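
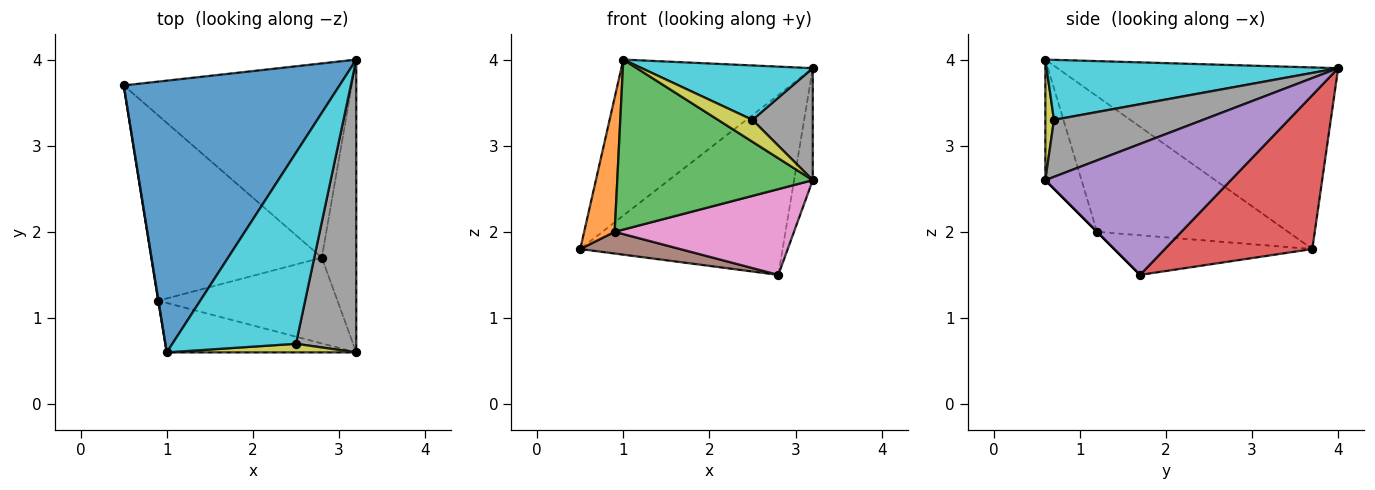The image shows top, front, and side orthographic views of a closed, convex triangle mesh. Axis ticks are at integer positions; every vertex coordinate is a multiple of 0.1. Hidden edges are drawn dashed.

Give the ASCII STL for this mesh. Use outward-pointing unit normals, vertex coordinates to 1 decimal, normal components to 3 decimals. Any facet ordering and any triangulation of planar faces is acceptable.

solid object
 facet normal -0.590 0.402 0.701
  outer loop
   vertex 1.0 0.6 4.0
   vertex 3.2 4.0 3.9
   vertex 0.5 3.7 1.8
  endloop
 endfacet
 facet normal -0.987 -0.158 0.002
  outer loop
   vertex 0.9 1.2 2.0
   vertex 1.0 0.6 4.0
   vertex 0.5 3.7 1.8
  endloop
 endfacet
 facet normal -0.175 -0.945 -0.275
  outer loop
   vertex 0.9 1.2 2.0
   vertex 3.2 0.6 2.6
   vertex 1.0 0.6 4.0
  endloop
 endfacet
 facet normal 0.444 0.609 -0.658
  outer loop
   vertex 2.8 1.7 1.5
   vertex 0.5 3.7 1.8
   vertex 3.2 4.0 3.9
  endloop
 endfacet
 facet normal 0.963 0.097 -0.253
  outer loop
   vertex 2.8 1.7 1.5
   vertex 3.2 4.0 3.9
   vertex 3.2 0.6 2.6
  endloop
 endfacet
 facet normal -0.225 -0.113 -0.968
  outer loop
   vertex 2.8 1.7 1.5
   vertex 0.9 1.2 2.0
   vertex 0.5 3.7 1.8
  endloop
 endfacet
 facet normal 0.000 -0.707 -0.707
  outer loop
   vertex 2.8 1.7 1.5
   vertex 3.2 0.6 2.6
   vertex 0.9 1.2 2.0
  endloop
 endfacet
 facet normal 0.662 -0.268 0.700
  outer loop
   vertex 2.5 0.7 3.3
   vertex 3.2 0.6 2.6
   vertex 3.2 4.0 3.9
  endloop
 endfacet
 facet normal 0.227 -0.907 0.356
  outer loop
   vertex 2.5 0.7 3.3
   vertex 1.0 0.6 4.0
   vertex 3.2 0.6 2.6
  endloop
 endfacet
 facet normal 0.423 -0.248 0.871
  outer loop
   vertex 2.5 0.7 3.3
   vertex 3.2 4.0 3.9
   vertex 1.0 0.6 4.0
  endloop
 endfacet
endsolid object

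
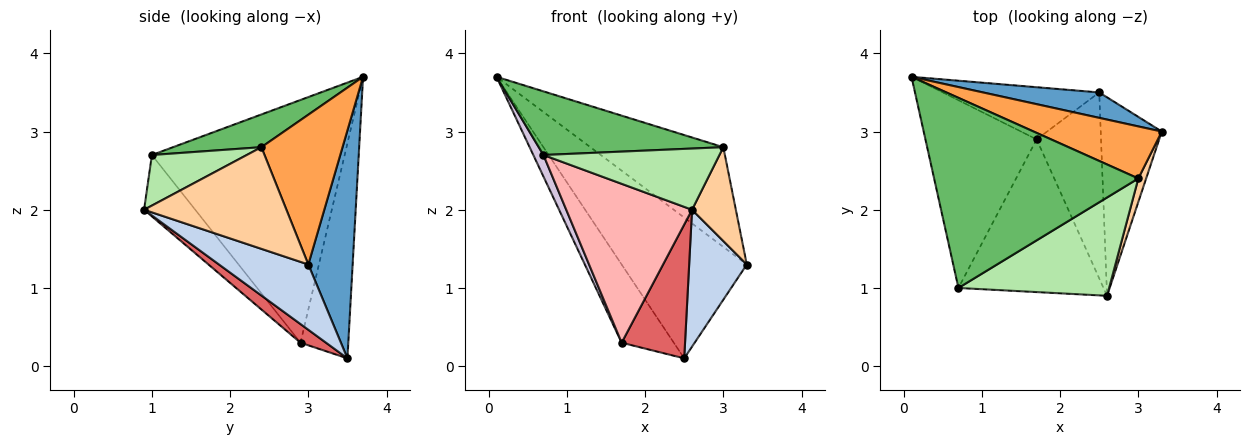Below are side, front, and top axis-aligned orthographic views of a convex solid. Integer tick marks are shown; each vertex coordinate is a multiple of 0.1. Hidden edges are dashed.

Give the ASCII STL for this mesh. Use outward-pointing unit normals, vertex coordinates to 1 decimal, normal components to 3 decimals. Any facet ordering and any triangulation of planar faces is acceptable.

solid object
 facet normal 0.329 0.929 0.168
  outer loop
   vertex 2.5 3.5 0.1
   vertex 0.1 3.7 3.7
   vertex 3.3 3.0 1.3
  endloop
 endfacet
 facet normal 0.661 -0.426 -0.618
  outer loop
   vertex 2.5 3.5 0.1
   vertex 3.3 3.0 1.3
   vertex 2.6 0.9 2.0
  endloop
 endfacet
 facet normal 0.476 0.780 0.407
  outer loop
   vertex 3.0 2.4 2.8
   vertex 3.3 3.0 1.3
   vertex 0.1 3.7 3.7
  endloop
 endfacet
 facet normal 0.953 -0.293 0.073
  outer loop
   vertex 3.0 2.4 2.8
   vertex 2.6 0.9 2.0
   vertex 3.3 3.0 1.3
  endloop
 endfacet
 facet normal 0.150 -0.314 0.938
  outer loop
   vertex 3.0 2.4 2.8
   vertex 0.1 3.7 3.7
   vertex 0.7 1.0 2.7
  endloop
 endfacet
 facet normal 0.274 -0.508 0.816
  outer loop
   vertex 3.0 2.4 2.8
   vertex 0.7 1.0 2.7
   vertex 2.6 0.9 2.0
  endloop
 endfacet
 facet normal 0.229 -0.569 -0.790
  outer loop
   vertex 1.7 2.9 0.3
   vertex 2.5 3.5 0.1
   vertex 2.6 0.9 2.0
  endloop
 endfacet
 facet normal -0.281 -0.692 -0.665
  outer loop
   vertex 1.7 2.9 0.3
   vertex 2.6 0.9 2.0
   vertex 0.7 1.0 2.7
  endloop
 endfacet
 facet normal -0.606 0.662 -0.441
  outer loop
   vertex 1.7 2.9 0.3
   vertex 0.1 3.7 3.7
   vertex 2.5 3.5 0.1
  endloop
 endfacet
 facet normal -0.908 -0.048 -0.416
  outer loop
   vertex 1.7 2.9 0.3
   vertex 0.7 1.0 2.7
   vertex 0.1 3.7 3.7
  endloop
 endfacet
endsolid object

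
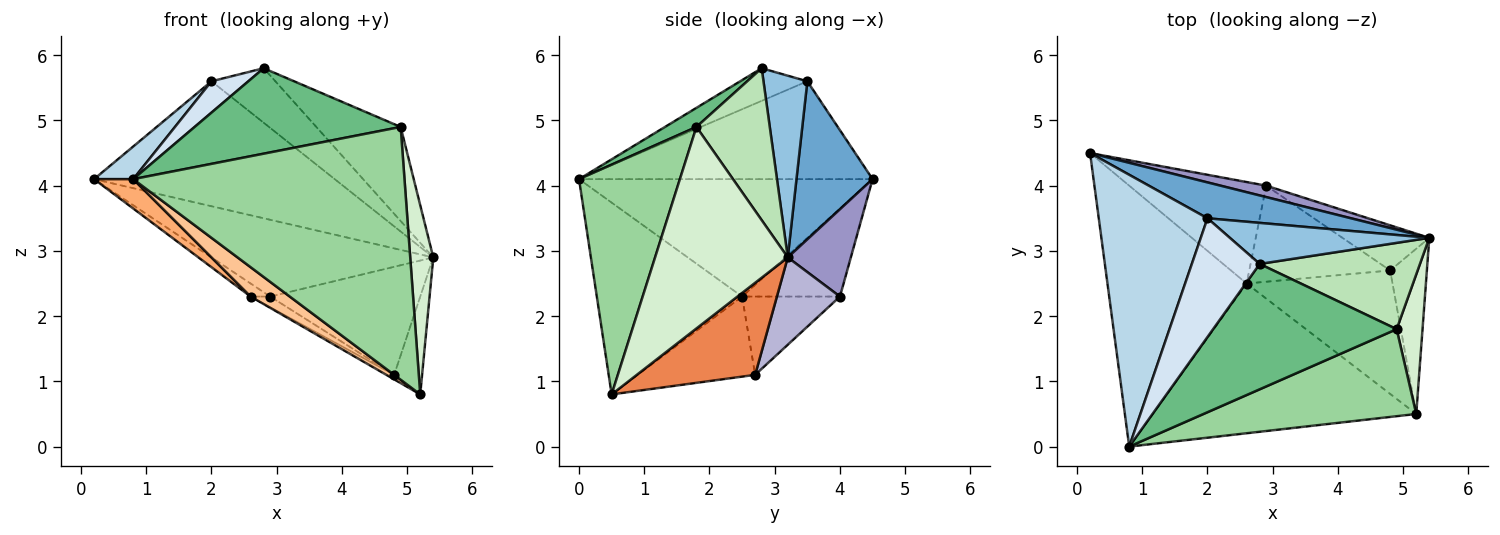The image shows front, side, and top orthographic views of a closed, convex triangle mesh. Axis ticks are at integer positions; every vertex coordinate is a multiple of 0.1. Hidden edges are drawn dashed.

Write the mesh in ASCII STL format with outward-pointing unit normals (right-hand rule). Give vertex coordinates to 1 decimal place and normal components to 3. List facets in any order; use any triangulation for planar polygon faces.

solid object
 facet normal 0.291 0.920 0.264
  outer loop
   vertex 2.0 3.5 5.6
   vertex 5.4 3.2 2.9
   vertex 0.2 4.5 4.1
  endloop
 endfacet
 facet normal 0.481 0.700 0.528
  outer loop
   vertex 2.0 3.5 5.6
   vertex 2.8 2.8 5.8
   vertex 5.4 3.2 2.9
  endloop
 endfacet
 facet normal -0.666 -0.089 0.740
  outer loop
   vertex 2.0 3.5 5.6
   vertex 0.2 4.5 4.1
   vertex 0.8 0.0 4.1
  endloop
 endfacet
 facet normal -0.422 -0.231 0.877
  outer loop
   vertex 2.0 3.5 5.6
   vertex 0.8 0.0 4.1
   vertex 2.8 2.8 5.8
  endloop
 endfacet
 facet normal 0.907 0.214 -0.362
  outer loop
   vertex 4.8 2.7 1.1
   vertex 5.4 3.2 2.9
   vertex 5.2 0.5 0.8
  endloop
 endfacet
 facet normal -0.643 -0.086 -0.761
  outer loop
   vertex 2.6 2.5 2.3
   vertex 0.8 0.0 4.1
   vertex 0.2 4.5 4.1
  endloop
 endfacet
 facet normal -0.581 -0.157 -0.799
  outer loop
   vertex 2.6 2.5 2.3
   vertex 5.2 0.5 0.8
   vertex 0.8 0.0 4.1
  endloop
 endfacet
 facet normal -0.481 0.032 -0.876
  outer loop
   vertex 2.6 2.5 2.3
   vertex 4.8 2.7 1.1
   vertex 5.2 0.5 0.8
  endloop
 endfacet
 facet normal 0.086 -0.561 0.823
  outer loop
   vertex 4.9 1.8 4.9
   vertex 2.8 2.8 5.8
   vertex 0.8 0.0 4.1
  endloop
 endfacet
 facet normal 0.332 -0.892 0.307
  outer loop
   vertex 4.9 1.8 4.9
   vertex 0.8 0.0 4.1
   vertex 5.2 0.5 0.8
  endloop
 endfacet
 facet normal 0.539 0.621 0.569
  outer loop
   vertex 4.9 1.8 4.9
   vertex 5.4 3.2 2.9
   vertex 2.8 2.8 5.8
  endloop
 endfacet
 facet normal 0.977 -0.170 0.125
  outer loop
   vertex 4.9 1.8 4.9
   vertex 5.2 0.5 0.8
   vertex 5.4 3.2 2.9
  endloop
 endfacet
 facet normal 0.271 0.952 0.142
  outer loop
   vertex 2.9 4.0 2.3
   vertex 0.2 4.5 4.1
   vertex 5.4 3.2 2.9
  endloop
 endfacet
 facet normal 0.362 0.860 -0.359
  outer loop
   vertex 2.9 4.0 2.3
   vertex 5.4 3.2 2.9
   vertex 4.8 2.7 1.1
  endloop
 endfacet
 facet normal -0.538 0.108 -0.836
  outer loop
   vertex 2.9 4.0 2.3
   vertex 2.6 2.5 2.3
   vertex 0.2 4.5 4.1
  endloop
 endfacet
 facet normal -0.483 0.097 -0.870
  outer loop
   vertex 2.9 4.0 2.3
   vertex 4.8 2.7 1.1
   vertex 2.6 2.5 2.3
  endloop
 endfacet
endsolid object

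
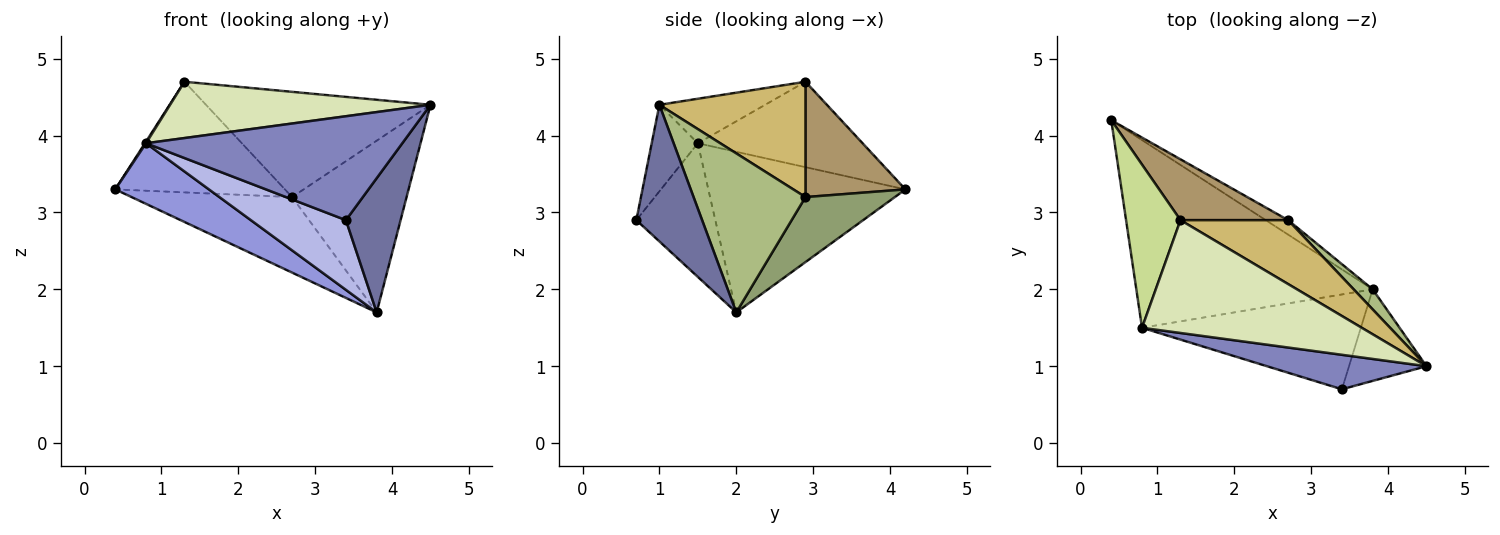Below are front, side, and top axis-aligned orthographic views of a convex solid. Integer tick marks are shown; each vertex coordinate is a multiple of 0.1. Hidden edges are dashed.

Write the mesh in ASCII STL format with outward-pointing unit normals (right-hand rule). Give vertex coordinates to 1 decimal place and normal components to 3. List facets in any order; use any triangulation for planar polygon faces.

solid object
 facet normal 0.705 -0.586 -0.400
  outer loop
   vertex 3.8 2.0 1.7
   vertex 4.5 1.0 4.4
   vertex 3.4 0.7 2.9
  endloop
 endfacet
 facet normal -0.168 -0.936 0.311
  outer loop
   vertex 0.8 1.5 3.9
   vertex 3.4 0.7 2.9
   vertex 4.5 1.0 4.4
  endloop
 endfacet
 facet normal -0.543 -0.258 -0.799
  outer loop
   vertex 0.8 1.5 3.9
   vertex 0.4 4.2 3.3
   vertex 3.8 2.0 1.7
  endloop
 endfacet
 facet normal -0.442 -0.531 -0.723
  outer loop
   vertex 0.8 1.5 3.9
   vertex 3.8 2.0 1.7
   vertex 3.4 0.7 2.9
  endloop
 endfacet
 facet normal 0.480 0.862 -0.165
  outer loop
   vertex 2.7 2.9 3.2
   vertex 3.8 2.0 1.7
   vertex 0.4 4.2 3.3
  endloop
 endfacet
 facet normal 0.697 0.713 0.083
  outer loop
   vertex 2.7 2.9 3.2
   vertex 4.5 1.0 4.4
   vertex 3.8 2.0 1.7
  endloop
 endfacet
 facet normal -0.844 -0.006 0.537
  outer loop
   vertex 1.3 2.9 4.7
   vertex 0.4 4.2 3.3
   vertex 0.8 1.5 3.9
  endloop
 endfacet
 facet normal -0.178 -0.439 0.880
  outer loop
   vertex 1.3 2.9 4.7
   vertex 0.8 1.5 3.9
   vertex 4.5 1.0 4.4
  endloop
 endfacet
 facet normal 0.459 0.779 0.428
  outer loop
   vertex 1.3 2.9 4.7
   vertex 2.7 2.9 3.2
   vertex 0.4 4.2 3.3
  endloop
 endfacet
 facet normal 0.486 0.747 0.454
  outer loop
   vertex 1.3 2.9 4.7
   vertex 4.5 1.0 4.4
   vertex 2.7 2.9 3.2
  endloop
 endfacet
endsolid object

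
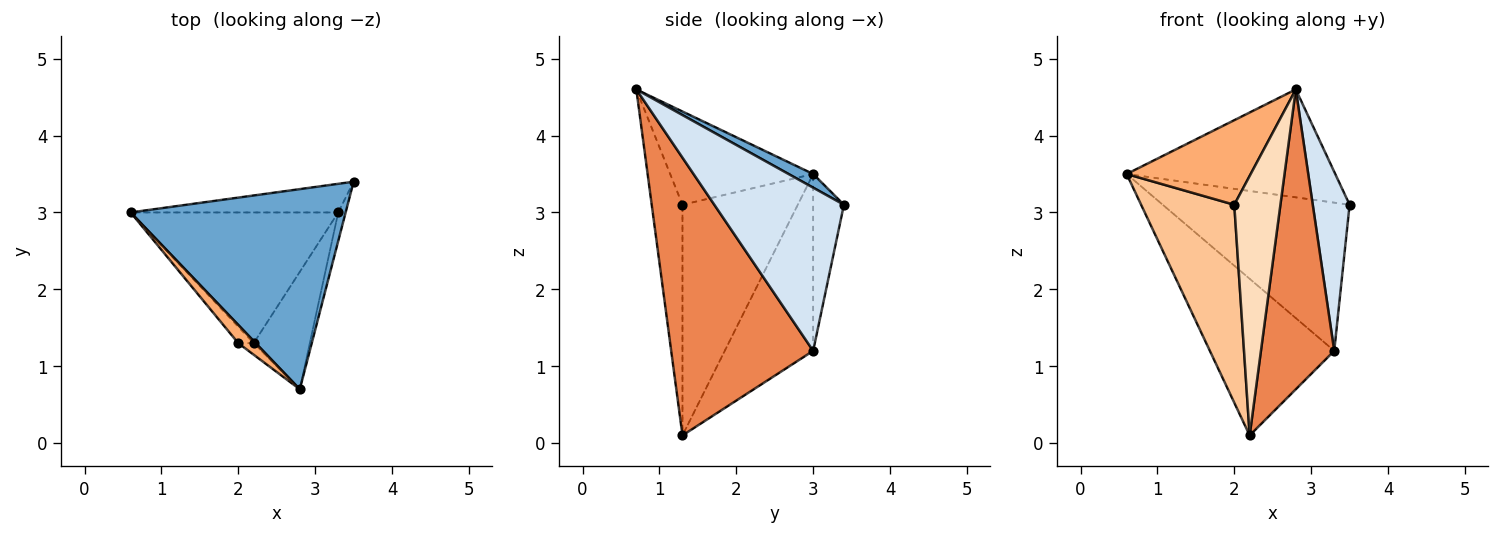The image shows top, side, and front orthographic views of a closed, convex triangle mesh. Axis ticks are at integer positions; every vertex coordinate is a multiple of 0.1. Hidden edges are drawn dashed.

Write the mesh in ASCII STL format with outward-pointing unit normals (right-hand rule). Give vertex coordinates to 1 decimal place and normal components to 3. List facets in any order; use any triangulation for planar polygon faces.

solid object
 facet normal 0.056 0.474 0.879
  outer loop
   vertex 2.8 0.7 4.6
   vertex 3.5 3.4 3.1
   vertex 0.6 3.0 3.5
  endloop
 endfacet
 facet normal -0.160 0.969 -0.187
  outer loop
   vertex 3.3 3.0 1.2
   vertex 0.6 3.0 3.5
   vertex 3.5 3.4 3.1
  endloop
 endfacet
 facet normal -0.479 0.674 -0.562
  outer loop
   vertex 3.3 3.0 1.2
   vertex 2.2 1.3 0.1
   vertex 0.6 3.0 3.5
  endloop
 endfacet
 facet normal 0.961 -0.273 -0.044
  outer loop
   vertex 3.3 3.0 1.2
   vertex 3.5 3.4 3.1
   vertex 2.8 0.7 4.6
  endloop
 endfacet
 facet normal 0.875 -0.451 -0.177
  outer loop
   vertex 3.3 3.0 1.2
   vertex 2.8 0.7 4.6
   vertex 2.2 1.3 0.1
  endloop
 endfacet
 facet normal -0.748 -0.649 0.139
  outer loop
   vertex 2.0 1.3 3.1
   vertex 2.8 0.7 4.6
   vertex 0.6 3.0 3.5
  endloop
 endfacet
 facet normal -0.777 -0.628 -0.052
  outer loop
   vertex 2.0 1.3 3.1
   vertex 0.6 3.0 3.5
   vertex 2.2 1.3 0.1
  endloop
 endfacet
 facet normal -0.554 -0.831 -0.037
  outer loop
   vertex 2.0 1.3 3.1
   vertex 2.2 1.3 0.1
   vertex 2.8 0.7 4.6
  endloop
 endfacet
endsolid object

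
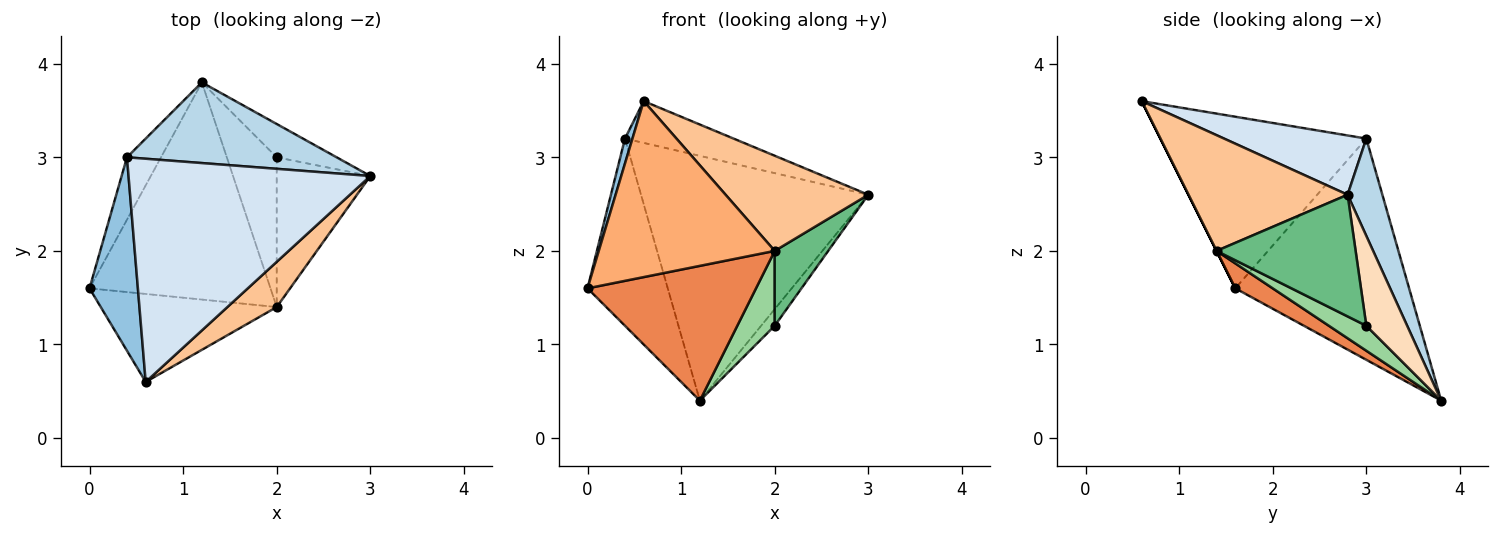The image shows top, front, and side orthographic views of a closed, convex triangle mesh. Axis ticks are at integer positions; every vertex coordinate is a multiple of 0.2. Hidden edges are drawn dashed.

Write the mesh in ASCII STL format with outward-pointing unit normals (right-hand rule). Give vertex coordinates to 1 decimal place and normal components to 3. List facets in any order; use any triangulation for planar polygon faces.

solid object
 facet normal -0.899 0.415 -0.138
  outer loop
   vertex 0.4 3.0 3.2
   vertex 1.2 3.8 0.4
   vertex 0.0 1.6 1.6
  endloop
 endfacet
 facet normal -0.962 -0.035 0.271
  outer loop
   vertex 0.4 3.0 3.2
   vertex 0.0 1.6 1.6
   vertex 0.6 0.6 3.6
  endloop
 endfacet
 facet normal 0.144 0.940 0.310
  outer loop
   vertex 0.4 3.0 3.2
   vertex 3.0 2.8 2.6
   vertex 1.2 3.8 0.4
  endloop
 endfacet
 facet normal 0.234 0.179 0.956
  outer loop
   vertex 0.4 3.0 3.2
   vertex 0.6 0.6 3.6
   vertex 3.0 2.8 2.6
  endloop
 endfacet
 facet normal 0.116 -0.524 -0.844
  outer loop
   vertex 2.0 1.4 2.0
   vertex 0.0 1.6 1.6
   vertex 1.2 3.8 0.4
  endloop
 endfacet
 facet normal 0.000 -0.894 -0.447
  outer loop
   vertex 2.0 1.4 2.0
   vertex 0.6 0.6 3.6
   vertex 0.0 1.6 1.6
  endloop
 endfacet
 facet normal 0.709 -0.636 0.303
  outer loop
   vertex 2.0 1.4 2.0
   vertex 3.0 2.8 2.6
   vertex 0.6 0.6 3.6
  endloop
 endfacet
 facet normal 0.802 0.267 -0.535
  outer loop
   vertex 2.0 3.0 1.2
   vertex 1.2 3.8 0.4
   vertex 3.0 2.8 2.6
  endloop
 endfacet
 facet normal 0.758 -0.292 -0.583
  outer loop
   vertex 2.0 3.0 1.2
   vertex 3.0 2.8 2.6
   vertex 2.0 1.4 2.0
  endloop
 endfacet
 facet normal 0.408 -0.408 -0.816
  outer loop
   vertex 2.0 3.0 1.2
   vertex 2.0 1.4 2.0
   vertex 1.2 3.8 0.4
  endloop
 endfacet
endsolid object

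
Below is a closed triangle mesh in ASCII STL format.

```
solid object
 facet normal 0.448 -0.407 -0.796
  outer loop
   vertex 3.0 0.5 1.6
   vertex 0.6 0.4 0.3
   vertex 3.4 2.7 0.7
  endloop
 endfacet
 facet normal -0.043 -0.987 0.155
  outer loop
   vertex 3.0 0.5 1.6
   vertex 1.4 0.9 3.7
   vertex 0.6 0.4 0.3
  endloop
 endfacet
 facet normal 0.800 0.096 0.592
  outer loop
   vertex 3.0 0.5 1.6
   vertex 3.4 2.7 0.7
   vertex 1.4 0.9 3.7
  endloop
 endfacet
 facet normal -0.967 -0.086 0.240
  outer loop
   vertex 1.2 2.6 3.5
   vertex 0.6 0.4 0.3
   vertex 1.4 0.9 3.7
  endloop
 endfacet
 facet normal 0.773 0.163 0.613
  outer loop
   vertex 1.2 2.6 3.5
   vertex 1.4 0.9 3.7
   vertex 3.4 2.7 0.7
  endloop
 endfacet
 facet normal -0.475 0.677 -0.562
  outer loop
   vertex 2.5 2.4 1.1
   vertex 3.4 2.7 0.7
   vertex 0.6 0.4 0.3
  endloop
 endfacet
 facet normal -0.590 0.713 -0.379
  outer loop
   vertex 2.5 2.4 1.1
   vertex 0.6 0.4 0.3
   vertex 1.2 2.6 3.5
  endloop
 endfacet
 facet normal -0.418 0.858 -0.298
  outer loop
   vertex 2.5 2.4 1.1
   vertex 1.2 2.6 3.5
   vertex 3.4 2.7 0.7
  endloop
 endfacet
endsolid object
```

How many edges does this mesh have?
12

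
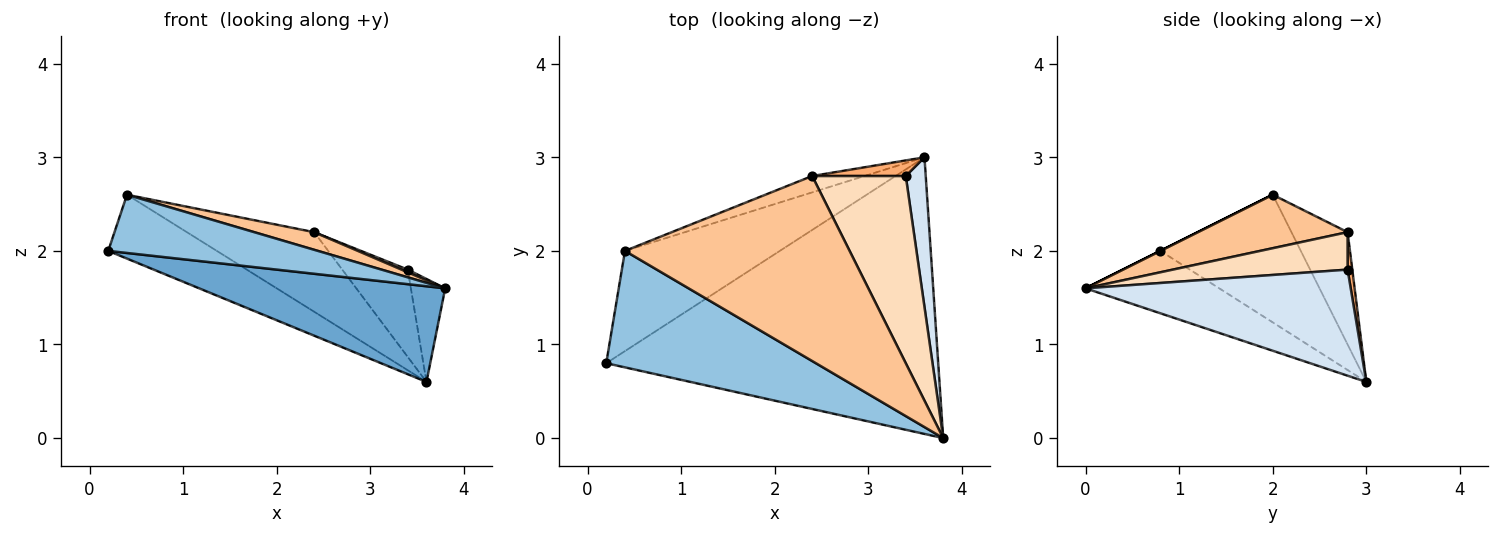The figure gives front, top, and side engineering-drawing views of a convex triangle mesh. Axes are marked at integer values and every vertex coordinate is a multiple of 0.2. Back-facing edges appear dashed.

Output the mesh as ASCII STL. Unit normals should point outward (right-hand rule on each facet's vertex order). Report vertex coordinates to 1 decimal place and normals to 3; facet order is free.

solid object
 facet normal -0.175 -0.322 -0.931
  outer loop
   vertex 3.6 3.0 0.6
   vertex 3.8 0.0 1.6
   vertex 0.2 0.8 2.0
  endloop
 endfacet
 facet normal 0.000 -0.447 0.894
  outer loop
   vertex 0.4 2.0 2.6
   vertex 0.2 0.8 2.0
   vertex 3.8 0.0 1.6
  endloop
 endfacet
 facet normal -0.571 0.441 -0.692
  outer loop
   vertex 0.4 2.0 2.6
   vertex 3.6 3.0 0.6
   vertex 0.2 0.8 2.0
  endloop
 endfacet
 facet normal 0.975 0.126 0.184
  outer loop
   vertex 3.4 2.8 1.8
   vertex 3.8 0.0 1.6
   vertex 3.6 3.0 0.6
  endloop
 endfacet
 facet normal -0.397 0.899 -0.185
  outer loop
   vertex 2.4 2.8 2.2
   vertex 3.6 3.0 0.6
   vertex 0.4 2.0 2.6
  endloop
 endfacet
 facet normal 0.070 0.982 0.175
  outer loop
   vertex 2.4 2.8 2.2
   vertex 3.4 2.8 1.8
   vertex 3.6 3.0 0.6
  endloop
 endfacet
 facet normal 0.231 -0.092 0.969
  outer loop
   vertex 2.4 2.8 2.2
   vertex 0.4 2.0 2.6
   vertex 3.8 0.0 1.6
  endloop
 endfacet
 facet normal 0.371 -0.013 0.928
  outer loop
   vertex 2.4 2.8 2.2
   vertex 3.8 0.0 1.6
   vertex 3.4 2.8 1.8
  endloop
 endfacet
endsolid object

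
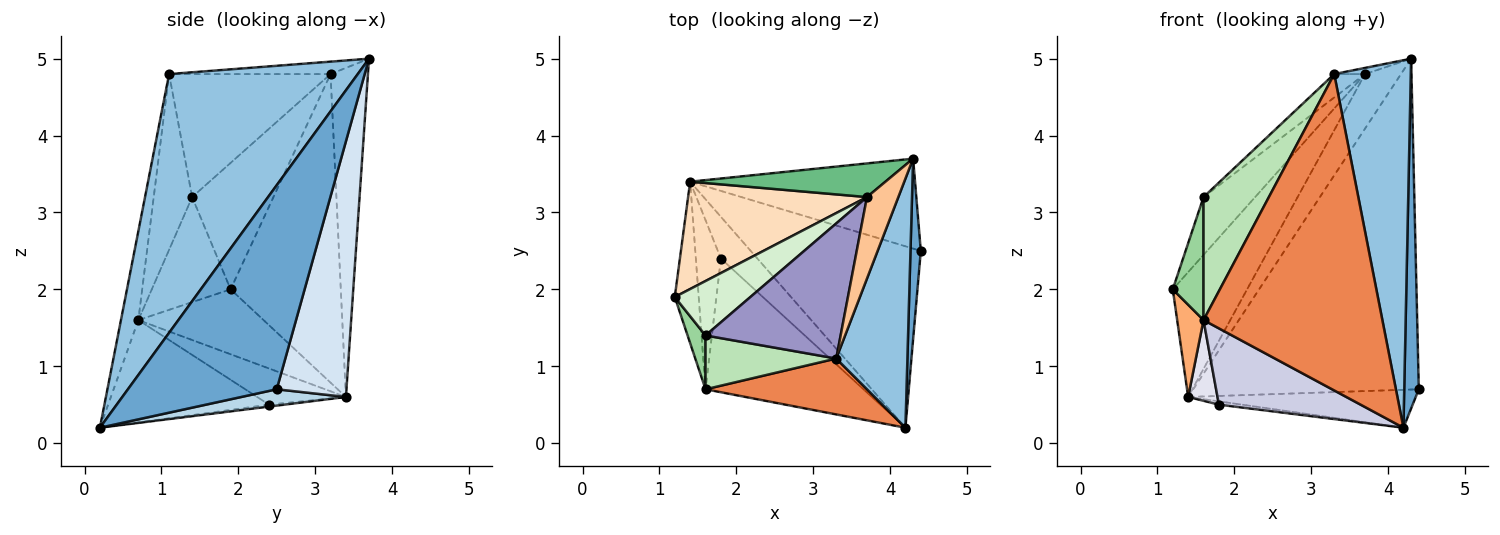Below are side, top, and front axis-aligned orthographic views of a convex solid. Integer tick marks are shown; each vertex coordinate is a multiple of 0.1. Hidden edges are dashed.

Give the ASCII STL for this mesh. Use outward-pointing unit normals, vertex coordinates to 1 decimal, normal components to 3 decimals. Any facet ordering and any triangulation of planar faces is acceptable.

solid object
 facet normal 0.994 -0.097 0.050
  outer loop
   vertex 4.3 3.7 5.0
   vertex 4.2 0.2 0.2
   vertex 4.4 2.5 0.7
  endloop
 endfacet
 facet normal 0.898 -0.364 0.247
  outer loop
   vertex 3.3 1.1 4.8
   vertex 4.2 0.2 0.2
   vertex 4.3 3.7 5.0
  endloop
 endfacet
 facet normal 0.094 0.204 -0.975
  outer loop
   vertex 1.4 3.4 0.6
   vertex 4.4 2.5 0.7
   vertex 4.2 0.2 0.2
  endloop
 endfacet
 facet normal 0.286 0.925 -0.251
  outer loop
   vertex 1.4 3.4 0.6
   vertex 4.3 3.7 5.0
   vertex 4.4 2.5 0.7
  endloop
 endfacet
 facet normal -0.095 -0.980 0.173
  outer loop
   vertex 1.6 0.7 1.6
   vertex 4.2 0.2 0.2
   vertex 3.3 1.1 4.8
  endloop
 endfacet
 facet normal -0.921 -0.194 -0.339
  outer loop
   vertex 1.6 0.7 1.6
   vertex 1.2 1.9 2.0
   vertex 1.4 3.4 0.6
  endloop
 endfacet
 facet normal -0.367 0.070 0.927
  outer loop
   vertex 3.7 3.2 4.8
   vertex 3.3 1.1 4.8
   vertex 4.3 3.7 5.0
  endloop
 endfacet
 facet normal -0.747 0.504 0.433
  outer loop
   vertex 3.7 3.2 4.8
   vertex 1.4 3.4 0.6
   vertex 1.2 1.9 2.0
  endloop
 endfacet
 facet normal -0.662 0.638 0.393
  outer loop
   vertex 3.7 3.2 4.8
   vertex 4.3 3.7 5.0
   vertex 1.4 3.4 0.6
  endloop
 endfacet
 facet normal -0.920 -0.359 0.157
  outer loop
   vertex 1.6 1.4 3.2
   vertex 1.2 1.9 2.0
   vertex 1.6 0.7 1.6
  endloop
 endfacet
 facet normal -0.474 -0.806 0.353
  outer loop
   vertex 1.6 1.4 3.2
   vertex 1.6 0.7 1.6
   vertex 3.3 1.1 4.8
  endloop
 endfacet
 facet normal -0.754 0.479 0.451
  outer loop
   vertex 1.6 1.4 3.2
   vertex 3.7 3.2 4.8
   vertex 1.2 1.9 2.0
  endloop
 endfacet
 facet normal -0.668 0.127 0.733
  outer loop
   vertex 1.6 1.4 3.2
   vertex 3.3 1.1 4.8
   vertex 3.7 3.2 4.8
  endloop
 endfacet
 facet normal -0.052 0.079 -0.996
  outer loop
   vertex 1.8 2.4 0.5
   vertex 1.4 3.4 0.6
   vertex 4.2 0.2 0.2
  endloop
 endfacet
 facet normal -0.491 -0.432 -0.757
  outer loop
   vertex 1.8 2.4 0.5
   vertex 4.2 0.2 0.2
   vertex 1.6 0.7 1.6
  endloop
 endfacet
 facet normal -0.793 -0.262 -0.550
  outer loop
   vertex 1.8 2.4 0.5
   vertex 1.6 0.7 1.6
   vertex 1.4 3.4 0.6
  endloop
 endfacet
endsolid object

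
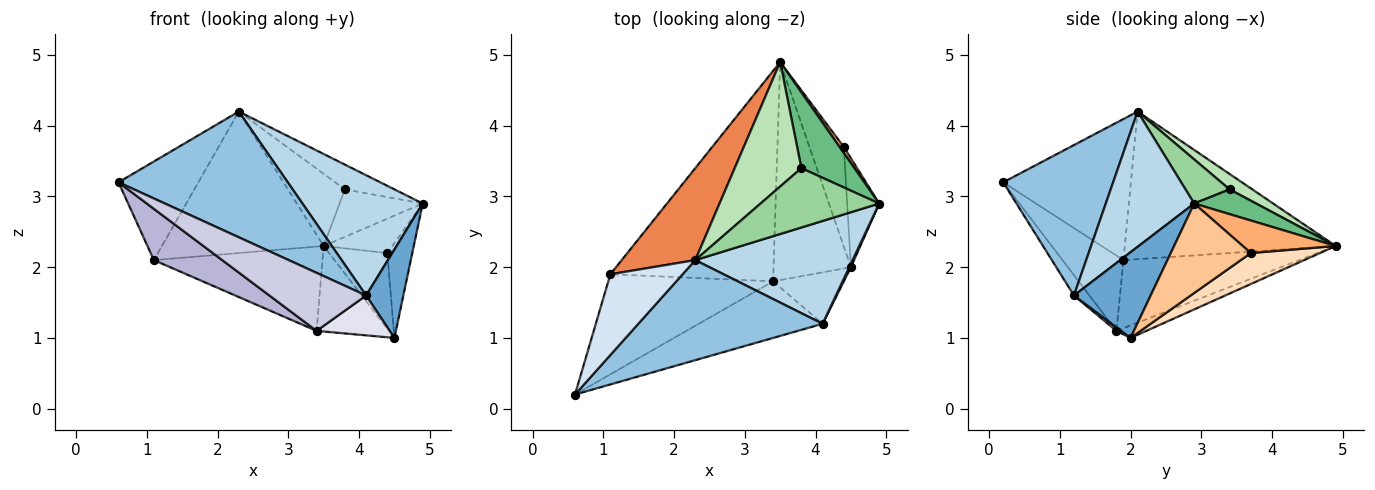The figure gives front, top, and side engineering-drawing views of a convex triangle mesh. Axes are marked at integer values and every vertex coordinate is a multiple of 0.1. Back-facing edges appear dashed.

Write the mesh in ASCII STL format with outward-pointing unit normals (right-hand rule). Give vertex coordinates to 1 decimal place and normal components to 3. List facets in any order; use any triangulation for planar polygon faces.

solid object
 facet normal 0.899 -0.437 0.017
  outer loop
   vertex 4.1 1.2 1.6
   vertex 4.5 2.0 1.0
   vertex 4.9 2.9 2.9
  endloop
 endfacet
 facet normal 0.453 -0.698 0.555
  outer loop
   vertex 4.1 1.2 1.6
   vertex 2.3 2.1 4.2
   vertex 0.6 0.2 3.2
  endloop
 endfacet
 facet normal 0.488 -0.663 0.567
  outer loop
   vertex 4.1 1.2 1.6
   vertex 4.9 2.9 2.9
   vertex 2.3 2.1 4.2
  endloop
 endfacet
 facet normal -0.778 0.486 0.398
  outer loop
   vertex 1.1 1.9 2.1
   vertex 0.6 0.2 3.2
   vertex 2.3 2.1 4.2
  endloop
 endfacet
 facet normal -0.738 0.566 0.368
  outer loop
   vertex 1.1 1.9 2.1
   vertex 2.3 2.1 4.2
   vertex 3.5 4.9 2.3
  endloop
 endfacet
 facet normal 0.800 0.591 0.104
  outer loop
   vertex 4.4 3.7 2.2
   vertex 3.5 4.9 2.3
   vertex 4.9 2.9 2.9
  endloop
 endfacet
 facet normal 0.903 0.282 -0.324
  outer loop
   vertex 4.4 3.7 2.2
   vertex 4.9 2.9 2.9
   vertex 4.5 2.0 1.0
  endloop
 endfacet
 facet normal 0.583 0.491 -0.647
  outer loop
   vertex 4.4 3.7 2.2
   vertex 4.5 2.0 1.0
   vertex 3.5 4.9 2.3
  endloop
 endfacet
 facet normal 0.368 0.494 0.788
  outer loop
   vertex 3.8 3.4 3.1
   vertex 4.9 2.9 2.9
   vertex 3.5 4.9 2.3
  endloop
 endfacet
 facet normal 0.324 0.364 0.873
  outer loop
   vertex 3.8 3.4 3.1
   vertex 2.3 2.1 4.2
   vertex 4.9 2.9 2.9
  endloop
 endfacet
 facet normal 0.196 0.492 0.848
  outer loop
   vertex 3.8 3.4 3.1
   vertex 3.5 4.9 2.3
   vertex 2.3 2.1 4.2
  endloop
 endfacet
 facet normal -0.149 0.361 -0.920
  outer loop
   vertex 3.4 1.8 1.1
   vertex 3.5 4.9 2.3
   vertex 4.5 2.0 1.0
  endloop
 endfacet
 facet normal -0.361 0.347 -0.866
  outer loop
   vertex 3.4 1.8 1.1
   vertex 1.1 1.9 2.1
   vertex 3.5 4.9 2.3
  endloop
 endfacet
 facet normal -0.377 -0.423 -0.824
  outer loop
   vertex 3.4 1.8 1.1
   vertex 0.6 0.2 3.2
   vertex 1.1 1.9 2.1
  endloop
 endfacet
 facet normal -0.114 -0.711 -0.694
  outer loop
   vertex 3.4 1.8 1.1
   vertex 4.1 1.2 1.6
   vertex 0.6 0.2 3.2
  endloop
 endfacet
 facet normal 0.039 -0.612 -0.790
  outer loop
   vertex 3.4 1.8 1.1
   vertex 4.5 2.0 1.0
   vertex 4.1 1.2 1.6
  endloop
 endfacet
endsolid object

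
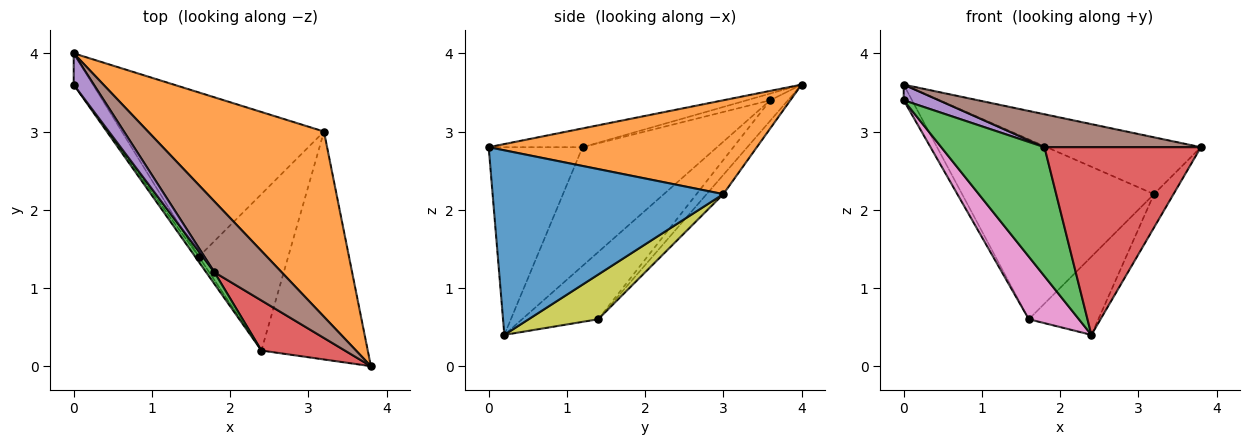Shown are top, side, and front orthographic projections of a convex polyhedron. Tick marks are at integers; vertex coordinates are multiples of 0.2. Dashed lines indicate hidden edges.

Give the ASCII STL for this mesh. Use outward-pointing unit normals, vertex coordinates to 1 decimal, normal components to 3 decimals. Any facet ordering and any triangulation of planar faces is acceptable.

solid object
 facet normal 0.864 0.073 -0.498
  outer loop
   vertex 3.2 3.0 2.2
   vertex 3.8 0.0 2.8
   vertex 2.4 0.2 0.4
  endloop
 endfacet
 facet normal 0.454 0.261 0.852
  outer loop
   vertex 3.2 3.0 2.2
   vertex 0.0 4.0 3.6
   vertex 3.8 0.0 2.8
  endloop
 endfacet
 facet normal -0.792 -0.608 0.055
  outer loop
   vertex 1.8 1.2 2.8
   vertex 0.0 3.6 3.4
   vertex 2.4 0.2 0.4
  endloop
 endfacet
 facet normal -0.502 -0.836 0.223
  outer loop
   vertex 1.8 1.2 2.8
   vertex 2.4 0.2 0.4
   vertex 3.8 0.0 2.8
  endloop
 endfacet
 facet normal -0.286 -0.429 0.857
  outer loop
   vertex 1.8 1.2 2.8
   vertex 0.0 4.0 3.6
   vertex 0.0 3.6 3.4
  endloop
 endfacet
 facet normal -0.245 -0.409 0.879
  outer loop
   vertex 1.8 1.2 2.8
   vertex 3.8 0.0 2.8
   vertex 0.0 4.0 3.6
  endloop
 endfacet
 facet normal -0.835 -0.549 -0.046
  outer loop
   vertex 1.6 1.4 0.6
   vertex 2.4 0.2 0.4
   vertex 0.0 3.6 3.4
  endloop
 endfacet
 facet normal -0.689 0.324 -0.648
  outer loop
   vertex 1.6 1.4 0.6
   vertex 0.0 3.6 3.4
   vertex 0.0 4.0 3.6
  endloop
 endfacet
 facet normal 0.408 0.408 -0.816
  outer loop
   vertex 1.6 1.4 0.6
   vertex 3.2 3.0 2.2
   vertex 2.4 0.2 0.4
  endloop
 endfacet
 facet normal -0.064 0.737 -0.673
  outer loop
   vertex 1.6 1.4 0.6
   vertex 0.0 4.0 3.6
   vertex 3.2 3.0 2.2
  endloop
 endfacet
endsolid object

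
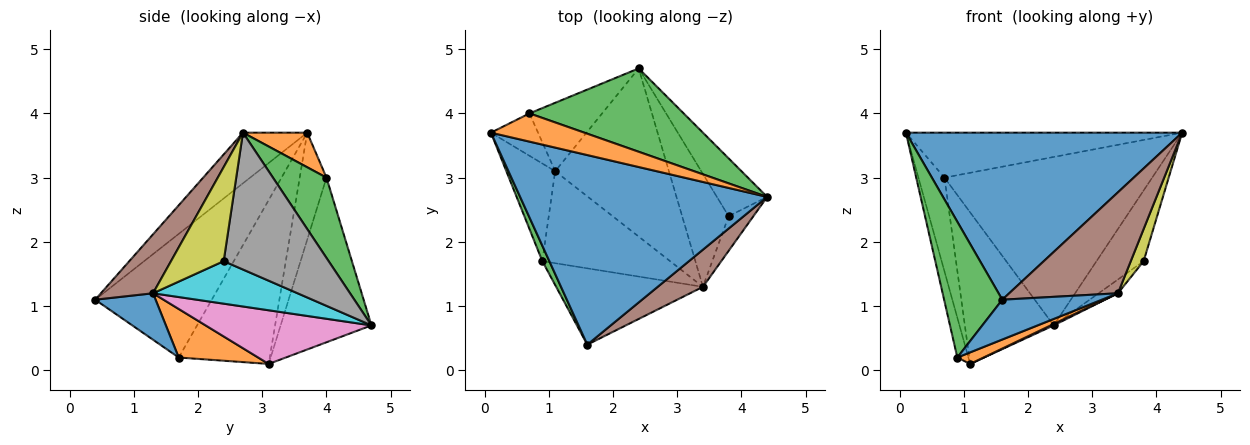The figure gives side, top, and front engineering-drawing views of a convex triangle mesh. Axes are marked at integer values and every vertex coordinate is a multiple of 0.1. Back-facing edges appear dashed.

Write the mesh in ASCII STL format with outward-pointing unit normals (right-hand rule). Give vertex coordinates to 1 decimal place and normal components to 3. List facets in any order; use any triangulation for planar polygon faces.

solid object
 facet normal -0.152 -0.653 0.742
  outer loop
   vertex 1.6 0.4 1.1
   vertex 4.4 2.7 3.7
   vertex 0.1 3.7 3.7
  endloop
 endfacet
 facet normal 0.193 0.831 0.522
  outer loop
   vertex 0.7 4.0 3.0
   vertex 0.1 3.7 3.7
   vertex 4.4 2.7 3.7
  endloop
 endfacet
 facet normal 0.225 0.873 0.432
  outer loop
   vertex 0.7 4.0 3.0
   vertex 4.4 2.7 3.7
   vertex 2.4 4.7 0.7
  endloop
 endfacet
 facet normal -0.683 0.665 -0.301
  outer loop
   vertex 0.7 4.0 3.0
   vertex 1.1 3.1 0.1
   vertex 0.1 3.7 3.7
  endloop
 endfacet
 facet normal -0.682 0.667 -0.301
  outer loop
   vertex 0.7 4.0 3.0
   vertex 2.4 4.7 0.7
   vertex 1.1 3.1 0.1
  endloop
 endfacet
 facet normal 0.410 -0.856 0.315
  outer loop
   vertex 3.4 1.3 1.2
   vertex 4.4 2.7 3.7
   vertex 1.6 0.4 1.1
  endloop
 endfacet
 facet normal 0.427 -0.008 -0.904
  outer loop
   vertex 3.4 1.3 1.2
   vertex 1.1 3.1 0.1
   vertex 2.4 4.7 0.7
  endloop
 endfacet
 facet normal 0.865 0.388 -0.318
  outer loop
   vertex 3.8 2.4 1.7
   vertex 2.4 4.7 0.7
   vertex 4.4 2.7 3.7
  endloop
 endfacet
 facet normal 0.941 -0.230 -0.248
  outer loop
   vertex 3.8 2.4 1.7
   vertex 4.4 2.7 3.7
   vertex 3.4 1.3 1.2
  endloop
 endfacet
 facet normal 0.672 0.090 -0.735
  outer loop
   vertex 3.8 2.4 1.7
   vertex 3.4 1.3 1.2
   vertex 2.4 4.7 0.7
  endloop
 endfacet
 facet normal 0.270 -0.445 -0.854
  outer loop
   vertex 0.9 1.7 0.2
   vertex 3.4 1.3 1.2
   vertex 1.6 0.4 1.1
  endloop
 endfacet
 facet normal 0.353 -0.117 -0.928
  outer loop
   vertex 0.9 1.7 0.2
   vertex 1.1 3.1 0.1
   vertex 3.4 1.3 1.2
  endloop
 endfacet
 facet normal -0.894 -0.446 0.051
  outer loop
   vertex 0.9 1.7 0.2
   vertex 1.6 0.4 1.1
   vertex 0.1 3.7 3.7
  endloop
 endfacet
 facet normal -0.952 0.116 -0.284
  outer loop
   vertex 0.9 1.7 0.2
   vertex 0.1 3.7 3.7
   vertex 1.1 3.1 0.1
  endloop
 endfacet
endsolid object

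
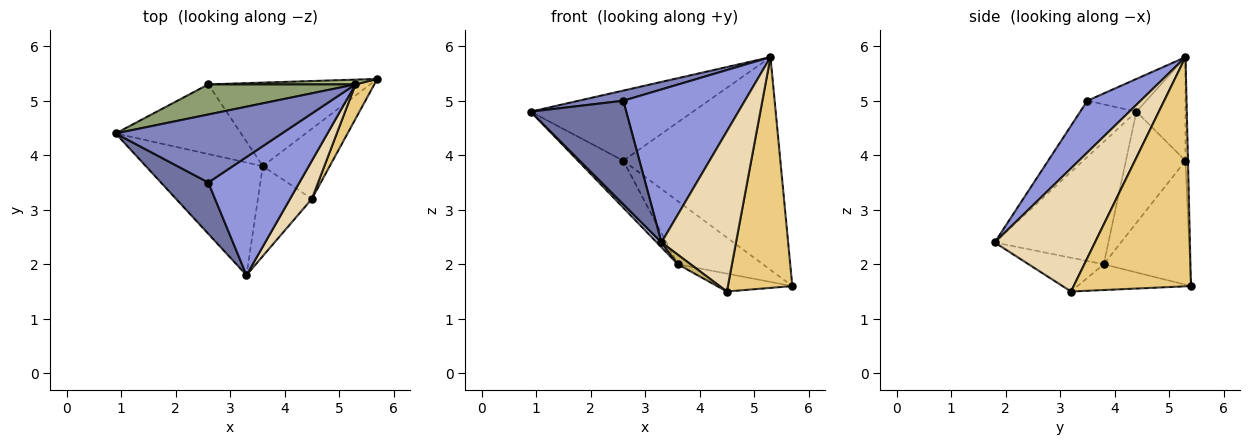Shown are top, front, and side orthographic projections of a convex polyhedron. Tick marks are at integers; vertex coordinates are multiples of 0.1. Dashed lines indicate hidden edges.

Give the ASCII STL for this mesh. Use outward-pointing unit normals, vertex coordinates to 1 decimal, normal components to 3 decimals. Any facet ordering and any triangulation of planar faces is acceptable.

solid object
 facet normal -0.466 -0.793 0.393
  outer loop
   vertex 2.6 3.5 5.0
   vertex 0.9 4.4 4.8
   vertex 3.3 1.8 2.4
  endloop
 endfacet
 facet normal -0.191 -0.145 0.971
  outer loop
   vertex 2.6 3.5 5.0
   vertex 5.3 5.3 5.8
   vertex 0.9 4.4 4.8
  endloop
 endfacet
 facet normal 0.328 -0.748 0.577
  outer loop
   vertex 2.6 3.5 5.0
   vertex 3.3 1.8 2.4
   vertex 5.3 5.3 5.8
  endloop
 endfacet
 facet normal -0.723 -0.030 -0.691
  outer loop
   vertex 3.6 3.8 2.0
   vertex 3.3 1.8 2.4
   vertex 0.9 4.4 4.8
  endloop
 endfacet
 facet normal -0.267 0.885 0.380
  outer loop
   vertex 2.6 5.3 3.9
   vertex 0.9 4.4 4.8
   vertex 5.3 5.3 5.8
  endloop
 endfacet
 facet normal -0.016 1.000 0.022
  outer loop
   vertex 2.6 5.3 3.9
   vertex 5.3 5.3 5.8
   vertex 5.7 5.4 1.6
  endloop
 endfacet
 facet normal -0.592 0.451 -0.668
  outer loop
   vertex 2.6 5.3 3.9
   vertex 3.6 3.8 2.0
   vertex 0.9 4.4 4.8
  endloop
 endfacet
 facet normal -0.522 0.514 -0.681
  outer loop
   vertex 2.6 5.3 3.9
   vertex 5.7 5.4 1.6
   vertex 3.6 3.8 2.0
  endloop
 endfacet
 facet normal -0.350 0.232 -0.908
  outer loop
   vertex 4.5 3.2 1.5
   vertex 3.6 3.8 2.0
   vertex 5.7 5.4 1.6
  endloop
 endfacet
 facet normal -0.529 -0.090 -0.844
  outer loop
   vertex 4.5 3.2 1.5
   vertex 3.3 1.8 2.4
   vertex 3.6 3.8 2.0
  endloop
 endfacet
 facet normal 0.874 -0.480 0.072
  outer loop
   vertex 4.5 3.2 1.5
   vertex 5.7 5.4 1.6
   vertex 5.3 5.3 5.8
  endloop
 endfacet
 facet normal 0.795 -0.591 0.141
  outer loop
   vertex 4.5 3.2 1.5
   vertex 5.3 5.3 5.8
   vertex 3.3 1.8 2.4
  endloop
 endfacet
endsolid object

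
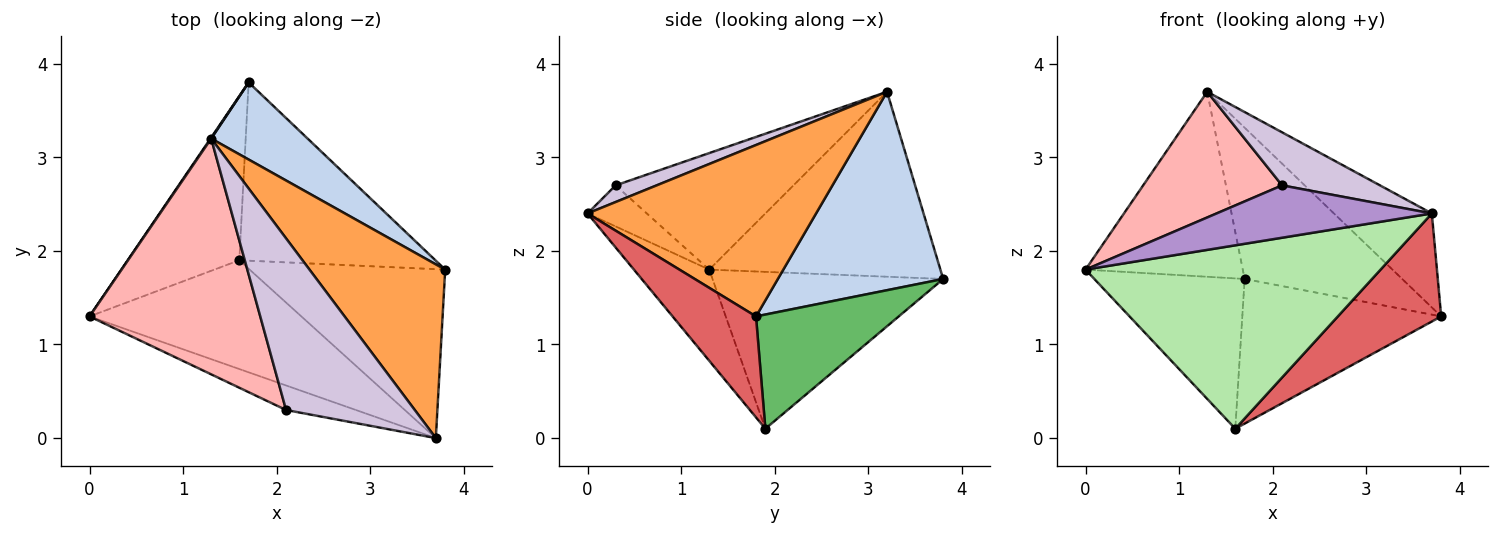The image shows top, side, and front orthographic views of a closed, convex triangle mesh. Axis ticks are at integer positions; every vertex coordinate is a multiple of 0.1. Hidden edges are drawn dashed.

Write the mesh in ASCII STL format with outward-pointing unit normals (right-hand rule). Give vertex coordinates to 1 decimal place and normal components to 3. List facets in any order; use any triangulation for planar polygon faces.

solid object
 facet normal -0.827 0.562 0.003
  outer loop
   vertex 1.3 3.2 3.7
   vertex 1.7 3.8 1.7
   vertex 0.0 1.3 1.8
  endloop
 endfacet
 facet normal 0.683 0.651 0.332
  outer loop
   vertex 1.3 3.2 3.7
   vertex 3.8 1.8 1.3
   vertex 1.7 3.8 1.7
  endloop
 endfacet
 facet normal 0.743 0.318 0.588
  outer loop
   vertex 3.7 0.0 2.4
   vertex 3.8 1.8 1.3
   vertex 1.3 3.2 3.7
  endloop
 endfacet
 facet normal -0.720 0.469 -0.512
  outer loop
   vertex 1.6 1.9 0.1
   vertex 0.0 1.3 1.8
   vertex 1.7 3.8 1.7
  endloop
 endfacet
 facet normal 0.412 0.574 -0.708
  outer loop
   vertex 1.6 1.9 0.1
   vertex 1.7 3.8 1.7
   vertex 3.8 1.8 1.3
  endloop
 endfacet
 facet normal -0.214 -0.840 -0.498
  outer loop
   vertex 1.6 1.9 0.1
   vertex 3.7 0.0 2.4
   vertex 0.0 1.3 1.8
  endloop
 endfacet
 facet normal 0.399 -0.494 -0.772
  outer loop
   vertex 1.6 1.9 0.1
   vertex 3.8 1.8 1.3
   vertex 3.7 0.0 2.4
  endloop
 endfacet
 facet normal -0.516 -0.403 0.756
  outer loop
   vertex 2.1 0.3 2.7
   vertex 1.3 3.2 3.7
   vertex 0.0 1.3 1.8
  endloop
 endfacet
 facet normal -0.242 -0.879 -0.412
  outer loop
   vertex 2.1 0.3 2.7
   vertex 0.0 1.3 1.8
   vertex 3.7 0.0 2.4
  endloop
 endfacet
 facet normal 0.123 -0.293 0.948
  outer loop
   vertex 2.1 0.3 2.7
   vertex 3.7 0.0 2.4
   vertex 1.3 3.2 3.7
  endloop
 endfacet
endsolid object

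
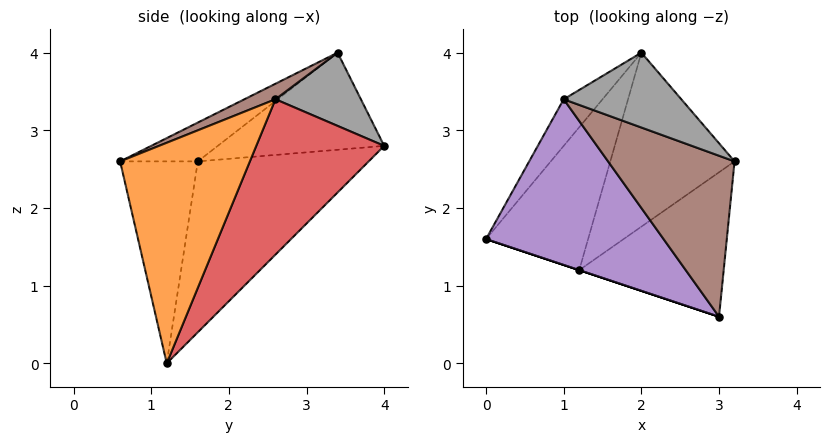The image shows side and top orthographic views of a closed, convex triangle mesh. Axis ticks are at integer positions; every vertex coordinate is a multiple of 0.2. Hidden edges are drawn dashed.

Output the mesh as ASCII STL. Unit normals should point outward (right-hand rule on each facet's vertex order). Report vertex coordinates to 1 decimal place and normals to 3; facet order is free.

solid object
 facet normal -0.316 -0.949 0.000
  outer loop
   vertex 1.2 1.2 0.0
   vertex 3.0 0.6 2.6
   vertex 0.0 1.6 2.6
  endloop
 endfacet
 facet normal 0.829 0.134 -0.543
  outer loop
   vertex 1.2 1.2 0.0
   vertex 3.2 2.6 3.4
   vertex 3.0 0.6 2.6
  endloop
 endfacet
 facet normal -0.684 0.604 -0.409
  outer loop
   vertex 2.0 4.0 2.8
   vertex 1.2 1.2 0.0
   vertex 0.0 1.6 2.6
  endloop
 endfacet
 facet normal 0.725 0.373 -0.580
  outer loop
   vertex 2.0 4.0 2.8
   vertex 3.2 2.6 3.4
   vertex 1.2 1.2 0.0
  endloop
 endfacet
 facet normal -0.180 -0.540 0.822
  outer loop
   vertex 1.0 3.4 4.0
   vertex 0.0 1.6 2.6
   vertex 3.0 0.6 2.6
  endloop
 endfacet
 facet normal 0.113 -0.379 0.919
  outer loop
   vertex 1.0 3.4 4.0
   vertex 3.0 0.6 2.6
   vertex 3.2 2.6 3.4
  endloop
 endfacet
 facet normal -0.723 0.627 -0.289
  outer loop
   vertex 1.0 3.4 4.0
   vertex 2.0 4.0 2.8
   vertex 0.0 1.6 2.6
  endloop
 endfacet
 facet normal 0.409 0.633 0.657
  outer loop
   vertex 1.0 3.4 4.0
   vertex 3.2 2.6 3.4
   vertex 2.0 4.0 2.8
  endloop
 endfacet
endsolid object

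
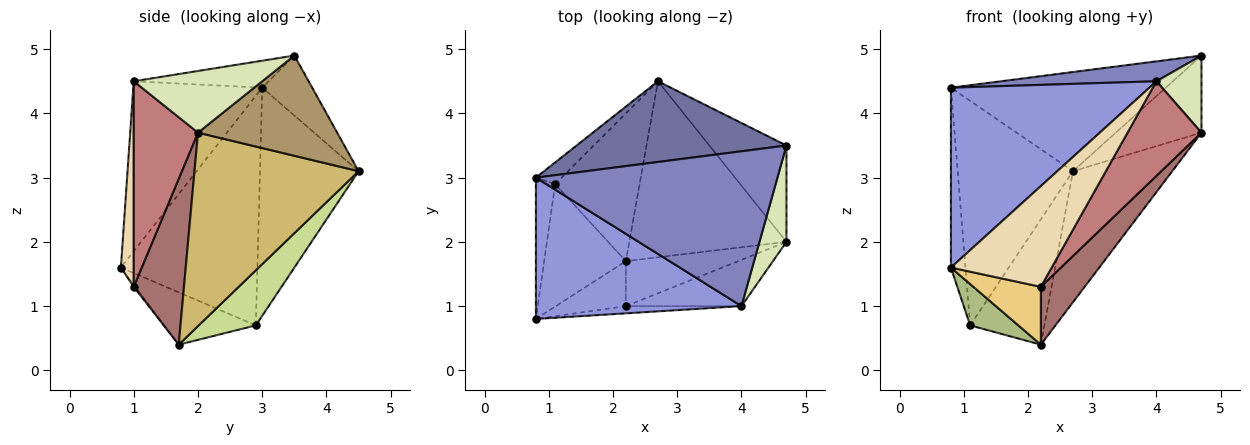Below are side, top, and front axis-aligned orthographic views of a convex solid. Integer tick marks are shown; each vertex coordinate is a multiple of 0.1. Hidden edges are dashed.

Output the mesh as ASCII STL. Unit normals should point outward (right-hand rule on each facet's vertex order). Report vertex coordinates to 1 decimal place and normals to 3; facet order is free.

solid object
 facet normal -0.177 0.763 0.621
  outer loop
   vertex 2.7 4.5 3.1
   vertex 0.8 3.0 4.4
   vertex 4.7 3.5 4.9
  endloop
 endfacet
 facet normal -0.110 -0.127 0.986
  outer loop
   vertex 4.0 1.0 4.5
   vertex 4.7 3.5 4.9
   vertex 0.8 3.0 4.4
  endloop
 endfacet
 facet normal -0.455 -0.700 0.550
  outer loop
   vertex 4.0 1.0 4.5
   vertex 0.8 3.0 4.4
   vertex 0.8 0.8 1.6
  endloop
 endfacet
 facet normal -0.991 0.106 -0.083
  outer loop
   vertex 1.1 2.9 0.7
   vertex 0.8 0.8 1.6
   vertex 0.8 3.0 4.4
  endloop
 endfacet
 facet normal -0.648 0.758 -0.073
  outer loop
   vertex 1.1 2.9 0.7
   vertex 0.8 3.0 4.4
   vertex 2.7 4.5 3.1
  endloop
 endfacet
 facet normal -0.519 -0.273 -0.810
  outer loop
   vertex 1.1 2.9 0.7
   vertex 2.2 1.7 0.4
   vertex 0.8 0.8 1.6
  endloop
 endfacet
 facet normal 0.445 0.579 -0.683
  outer loop
   vertex 1.1 2.9 0.7
   vertex 2.7 4.5 3.1
   vertex 2.2 1.7 0.4
  endloop
 endfacet
 facet normal 0.872 -0.305 0.382
  outer loop
   vertex 4.7 2.0 3.7
   vertex 4.7 3.5 4.9
   vertex 4.0 1.0 4.5
  endloop
 endfacet
 facet normal 0.712 0.438 -0.548
  outer loop
   vertex 4.7 2.0 3.7
   vertex 2.7 4.5 3.1
   vertex 4.7 3.5 4.9
  endloop
 endfacet
 facet normal 0.703 0.425 -0.571
  outer loop
   vertex 4.7 2.0 3.7
   vertex 2.2 1.7 0.4
   vertex 2.7 4.5 3.1
  endloop
 endfacet
 facet normal -0.019 -0.789 -0.614
  outer loop
   vertex 2.2 1.0 1.3
   vertex 0.8 0.8 1.6
   vertex 2.2 1.7 0.4
  endloop
 endfacet
 facet normal 0.126 -0.989 -0.071
  outer loop
   vertex 2.2 1.0 1.3
   vertex 4.0 1.0 4.5
   vertex 0.8 0.8 1.6
  endloop
 endfacet
 facet normal 0.671 -0.585 -0.455
  outer loop
   vertex 2.2 1.0 1.3
   vertex 2.2 1.7 0.4
   vertex 4.7 2.0 3.7
  endloop
 endfacet
 facet normal 0.616 -0.708 -0.346
  outer loop
   vertex 2.2 1.0 1.3
   vertex 4.7 2.0 3.7
   vertex 4.0 1.0 4.5
  endloop
 endfacet
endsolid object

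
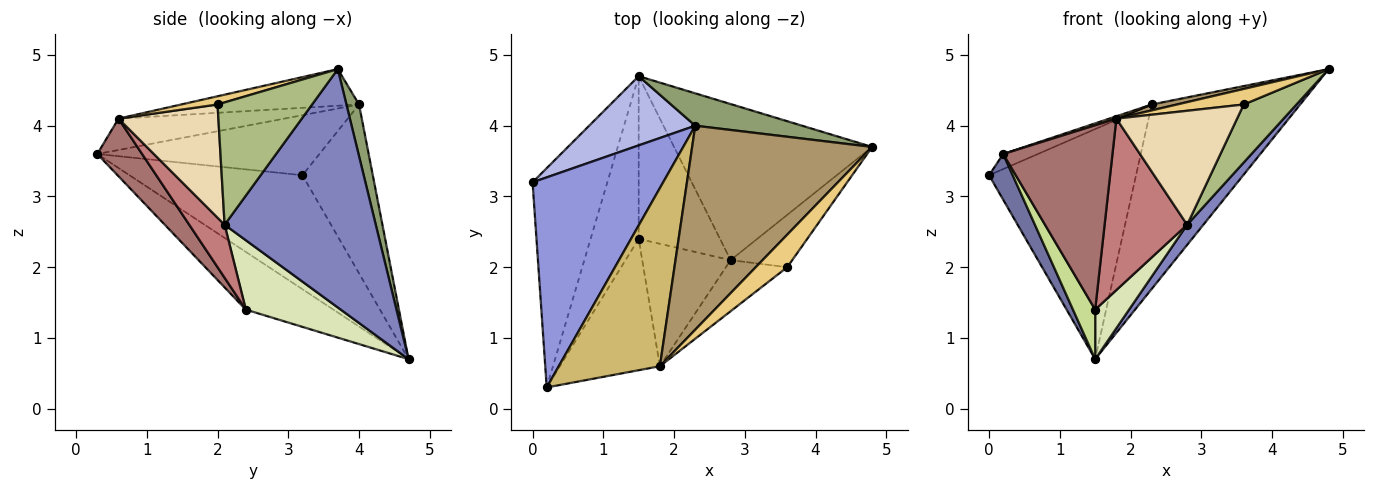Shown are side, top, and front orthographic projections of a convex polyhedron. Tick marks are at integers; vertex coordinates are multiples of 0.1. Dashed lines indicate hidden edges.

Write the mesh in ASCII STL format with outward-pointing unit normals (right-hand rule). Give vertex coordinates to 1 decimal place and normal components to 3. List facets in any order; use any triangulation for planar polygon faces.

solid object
 facet normal -0.831 -0.114 -0.545
  outer loop
   vertex 1.5 4.7 0.7
   vertex 0.2 0.3 3.6
   vertex 0.0 3.2 3.3
  endloop
 endfacet
 facet normal 0.766 -0.082 -0.637
  outer loop
   vertex 2.8 2.1 2.6
   vertex 1.5 4.7 0.7
   vertex 4.8 3.7 4.8
  endloop
 endfacet
 facet normal -0.417 0.065 0.907
  outer loop
   vertex 2.3 4.0 4.3
   vertex 0.0 3.2 3.3
   vertex 0.2 0.3 3.6
  endloop
 endfacet
 facet normal -0.417 0.871 0.262
  outer loop
   vertex 2.3 4.0 4.3
   vertex 1.5 4.7 0.7
   vertex 0.0 3.2 3.3
  endloop
 endfacet
 facet normal 0.083 0.982 0.172
  outer loop
   vertex 2.3 4.0 4.3
   vertex 4.8 3.7 4.8
   vertex 1.5 4.7 0.7
  endloop
 endfacet
 facet normal 0.799 -0.446 -0.402
  outer loop
   vertex 3.6 2.0 4.3
   vertex 2.8 2.1 2.6
   vertex 4.8 3.7 4.8
  endloop
 endfacet
 facet normal -0.754 -0.191 -0.628
  outer loop
   vertex 1.5 2.4 1.4
   vertex 0.2 0.3 3.6
   vertex 1.5 4.7 0.7
  endloop
 endfacet
 facet normal 0.632 -0.226 -0.741
  outer loop
   vertex 1.5 2.4 1.4
   vertex 1.5 4.7 0.7
   vertex 2.8 2.1 2.6
  endloop
 endfacet
 facet normal -0.199 -0.028 0.980
  outer loop
   vertex 1.8 0.6 4.1
   vertex 4.8 3.7 4.8
   vertex 2.3 4.0 4.3
  endloop
 endfacet
 facet normal -0.296 -0.013 0.955
  outer loop
   vertex 1.8 0.6 4.1
   vertex 2.3 4.0 4.3
   vertex 0.2 0.3 3.6
  endloop
 endfacet
 facet normal 0.229 -0.420 0.878
  outer loop
   vertex 1.8 0.6 4.1
   vertex 3.6 2.0 4.3
   vertex 4.8 3.7 4.8
  endloop
 endfacet
 facet normal 0.603 -0.728 -0.326
  outer loop
   vertex 1.8 0.6 4.1
   vertex 2.8 2.1 2.6
   vertex 3.6 2.0 4.3
  endloop
 endfacet
 facet normal 0.317 -0.773 -0.550
  outer loop
   vertex 1.8 0.6 4.1
   vertex 0.2 0.3 3.6
   vertex 1.5 2.4 1.4
  endloop
 endfacet
 facet normal 0.329 -0.768 -0.549
  outer loop
   vertex 1.8 0.6 4.1
   vertex 1.5 2.4 1.4
   vertex 2.8 2.1 2.6
  endloop
 endfacet
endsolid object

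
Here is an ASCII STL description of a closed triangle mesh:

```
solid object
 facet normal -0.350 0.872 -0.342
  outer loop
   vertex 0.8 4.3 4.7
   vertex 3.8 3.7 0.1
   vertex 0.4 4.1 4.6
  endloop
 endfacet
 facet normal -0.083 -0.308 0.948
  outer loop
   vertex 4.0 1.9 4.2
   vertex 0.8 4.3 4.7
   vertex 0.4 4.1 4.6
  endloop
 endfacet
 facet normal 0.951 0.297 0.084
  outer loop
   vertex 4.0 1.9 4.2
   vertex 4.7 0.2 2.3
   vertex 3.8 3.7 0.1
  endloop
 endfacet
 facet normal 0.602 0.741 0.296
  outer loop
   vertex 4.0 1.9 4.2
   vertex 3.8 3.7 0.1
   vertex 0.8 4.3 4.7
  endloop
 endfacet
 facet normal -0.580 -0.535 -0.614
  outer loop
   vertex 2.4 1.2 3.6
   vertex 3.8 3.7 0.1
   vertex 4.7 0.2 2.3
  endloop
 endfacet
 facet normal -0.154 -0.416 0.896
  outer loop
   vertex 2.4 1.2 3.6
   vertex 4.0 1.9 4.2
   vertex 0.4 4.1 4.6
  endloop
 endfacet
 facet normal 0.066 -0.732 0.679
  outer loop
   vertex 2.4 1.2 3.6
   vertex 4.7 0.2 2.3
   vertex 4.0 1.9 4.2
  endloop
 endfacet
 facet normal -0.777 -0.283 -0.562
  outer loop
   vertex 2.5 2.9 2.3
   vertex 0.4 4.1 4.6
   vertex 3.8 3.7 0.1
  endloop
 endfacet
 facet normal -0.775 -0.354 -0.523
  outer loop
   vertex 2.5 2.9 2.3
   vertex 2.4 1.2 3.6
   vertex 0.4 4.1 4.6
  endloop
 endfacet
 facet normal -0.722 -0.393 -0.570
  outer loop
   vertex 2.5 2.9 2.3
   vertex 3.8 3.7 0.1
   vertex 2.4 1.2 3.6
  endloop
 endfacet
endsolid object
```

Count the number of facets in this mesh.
10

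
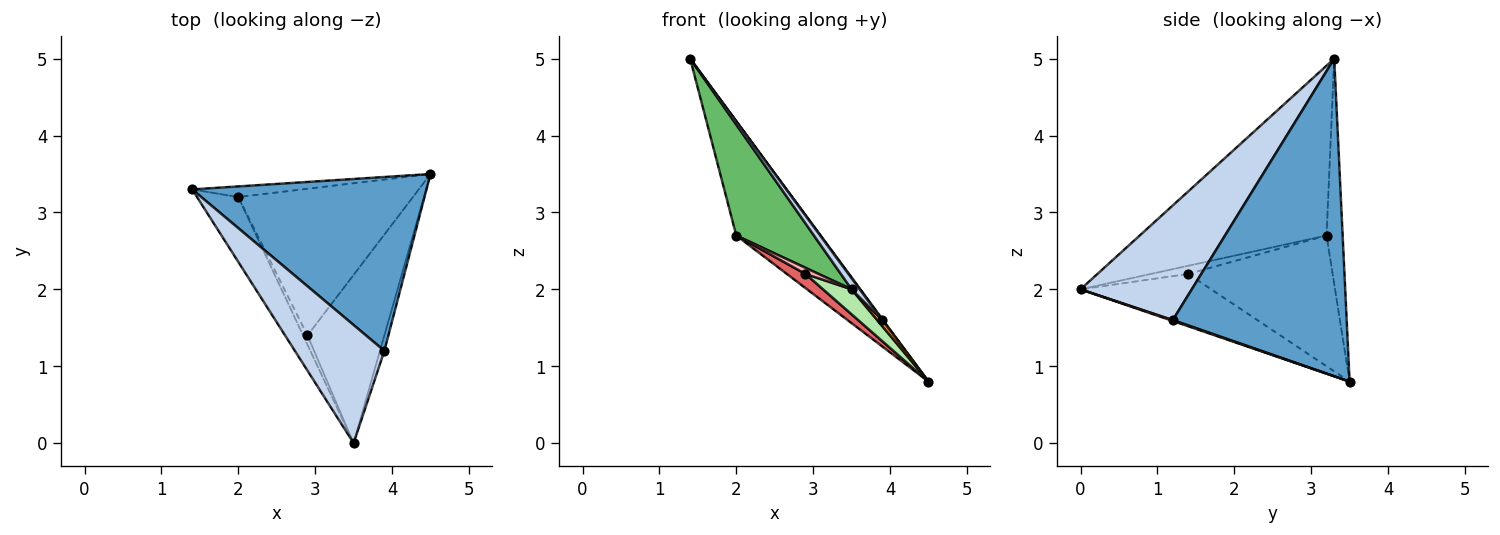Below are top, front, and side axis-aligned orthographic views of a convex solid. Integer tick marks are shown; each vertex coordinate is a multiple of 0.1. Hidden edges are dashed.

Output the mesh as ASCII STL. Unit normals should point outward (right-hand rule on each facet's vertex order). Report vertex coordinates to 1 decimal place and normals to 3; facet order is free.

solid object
 facet normal 0.805 -0.003 0.594
  outer loop
   vertex 3.9 1.2 1.6
   vertex 4.5 3.5 0.8
   vertex 1.4 3.3 5.0
  endloop
 endfacet
 facet normal 0.787 -0.058 0.614
  outer loop
   vertex 3.9 1.2 1.6
   vertex 1.4 3.3 5.0
   vertex 3.5 0.0 2.0
  endloop
 endfacet
 facet normal 0.183 -0.365 -0.913
  outer loop
   vertex 3.9 1.2 1.6
   vertex 3.5 0.0 2.0
   vertex 4.5 3.5 0.8
  endloop
 endfacet
 facet normal -0.187 0.978 -0.091
  outer loop
   vertex 2.0 3.2 2.7
   vertex 1.4 3.3 5.0
   vertex 4.5 3.5 0.8
  endloop
 endfacet
 facet normal -0.901 -0.375 -0.219
  outer loop
   vertex 2.0 3.2 2.7
   vertex 3.5 0.0 2.0
   vertex 1.4 3.3 5.0
  endloop
 endfacet
 facet normal -0.558 -0.122 -0.821
  outer loop
   vertex 2.9 1.4 2.2
   vertex 4.5 3.5 0.8
   vertex 3.5 0.0 2.0
  endloop
 endfacet
 facet normal -0.597 -0.077 -0.798
  outer loop
   vertex 2.9 1.4 2.2
   vertex 2.0 3.2 2.7
   vertex 4.5 3.5 0.8
  endloop
 endfacet
 facet normal -0.844 -0.298 -0.447
  outer loop
   vertex 2.9 1.4 2.2
   vertex 3.5 0.0 2.0
   vertex 2.0 3.2 2.7
  endloop
 endfacet
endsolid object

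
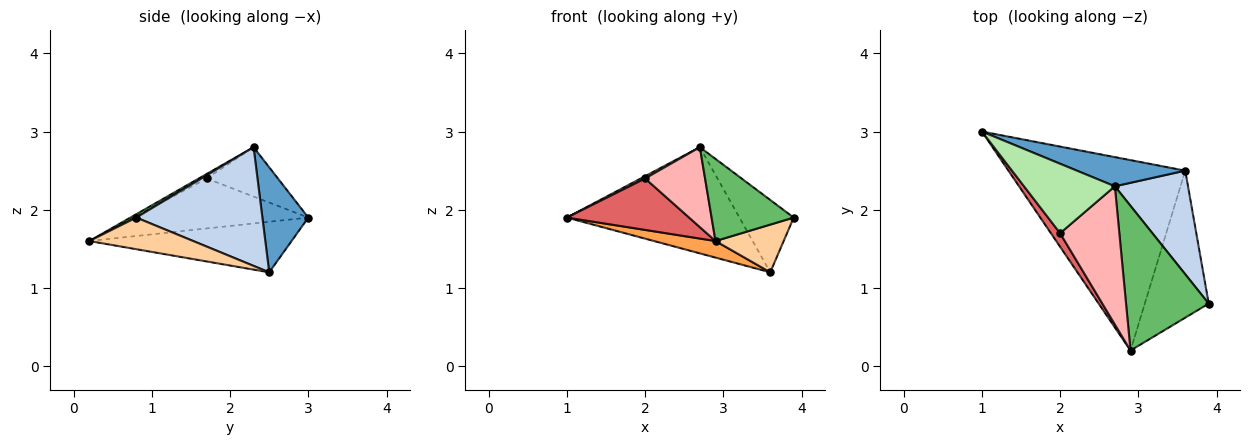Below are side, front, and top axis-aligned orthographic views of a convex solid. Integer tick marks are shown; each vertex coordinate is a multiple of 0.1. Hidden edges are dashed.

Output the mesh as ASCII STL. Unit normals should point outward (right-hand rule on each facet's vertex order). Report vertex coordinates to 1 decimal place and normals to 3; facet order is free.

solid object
 facet normal 0.249 0.934 0.257
  outer loop
   vertex 2.7 2.3 2.8
   vertex 3.6 2.5 1.2
   vertex 1.0 3.0 1.9
  endloop
 endfacet
 facet normal 0.799 0.344 0.493
  outer loop
   vertex 2.7 2.3 2.8
   vertex 3.9 0.8 1.9
   vertex 3.6 2.5 1.2
  endloop
 endfacet
 facet normal -0.274 -0.083 -0.958
  outer loop
   vertex 2.9 0.2 1.6
   vertex 1.0 3.0 1.9
   vertex 3.6 2.5 1.2
  endloop
 endfacet
 facet normal 0.426 -0.279 -0.861
  outer loop
   vertex 2.9 0.2 1.6
   vertex 3.6 2.5 1.2
   vertex 3.9 0.8 1.9
  endloop
 endfacet
 facet normal 0.035 -0.493 0.869
  outer loop
   vertex 2.9 0.2 1.6
   vertex 3.9 0.8 1.9
   vertex 2.7 2.3 2.8
  endloop
 endfacet
 facet normal -0.477 -0.029 0.878
  outer loop
   vertex 2.0 1.7 2.4
   vertex 2.7 2.3 2.8
   vertex 1.0 3.0 1.9
  endloop
 endfacet
 facet normal -0.811 -0.566 0.149
  outer loop
   vertex 2.0 1.7 2.4
   vertex 1.0 3.0 1.9
   vertex 2.9 0.2 1.6
  endloop
 endfacet
 facet normal -0.065 -0.500 0.864
  outer loop
   vertex 2.0 1.7 2.4
   vertex 2.9 0.2 1.6
   vertex 2.7 2.3 2.8
  endloop
 endfacet
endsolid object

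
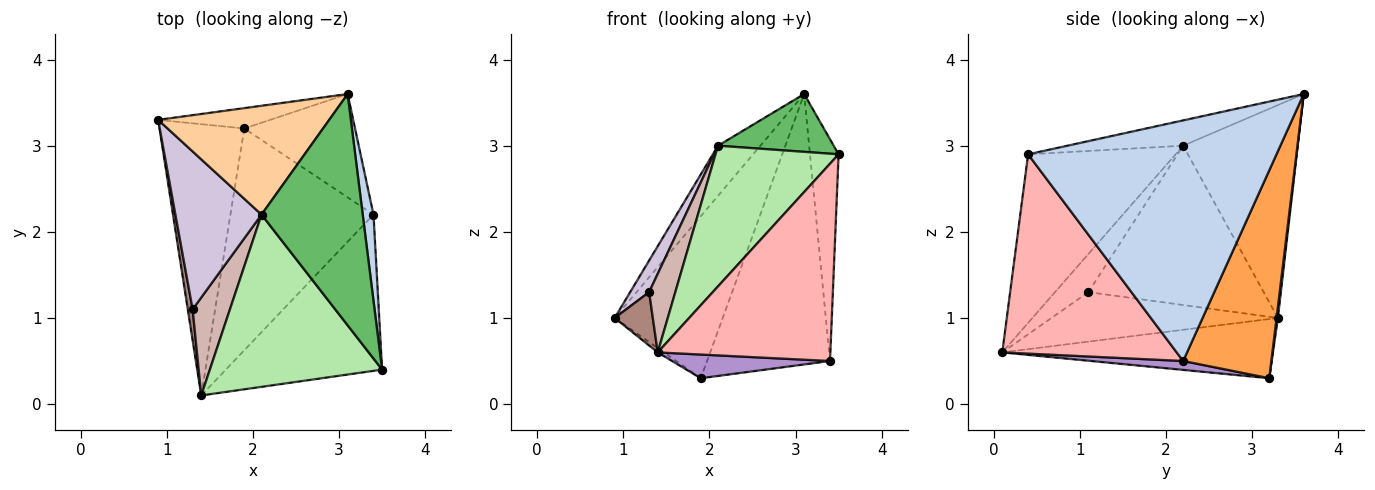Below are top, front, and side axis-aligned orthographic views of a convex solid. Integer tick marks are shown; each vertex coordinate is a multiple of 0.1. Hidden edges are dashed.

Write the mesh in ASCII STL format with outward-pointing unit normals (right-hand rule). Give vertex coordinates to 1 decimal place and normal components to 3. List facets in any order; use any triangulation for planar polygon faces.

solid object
 facet normal 0.012 0.992 -0.125
  outer loop
   vertex 1.9 3.2 0.3
   vertex 0.9 3.3 1.0
   vertex 3.1 3.6 3.6
  endloop
 endfacet
 facet normal 0.992 0.114 0.044
  outer loop
   vertex 3.4 2.2 0.5
   vertex 3.1 3.6 3.6
   vertex 3.5 0.4 2.9
  endloop
 endfacet
 facet normal 0.557 0.776 -0.297
  outer loop
   vertex 3.4 2.2 0.5
   vertex 1.9 3.2 0.3
   vertex 3.1 3.6 3.6
  endloop
 endfacet
 facet normal -0.749 0.277 0.602
  outer loop
   vertex 2.1 2.2 3.0
   vertex 3.1 3.6 3.6
   vertex 0.9 3.3 1.0
  endloop
 endfacet
 facet normal -0.236 -0.236 0.943
  outer loop
   vertex 2.1 2.2 3.0
   vertex 3.5 0.4 2.9
   vertex 3.1 3.6 3.6
  endloop
 endfacet
 facet normal -0.604 -0.504 0.617
  outer loop
   vertex 1.4 0.1 0.6
   vertex 3.5 0.4 2.9
   vertex 2.1 2.2 3.0
  endloop
 endfacet
 facet normal -0.573 0.013 -0.820
  outer loop
   vertex 1.4 0.1 0.6
   vertex 0.9 3.3 1.0
   vertex 1.9 3.2 0.3
  endloop
 endfacet
 facet normal 0.621 -0.614 -0.487
  outer loop
   vertex 1.4 0.1 0.6
   vertex 3.4 2.2 0.5
   vertex 3.5 0.4 2.9
  endloop
 endfacet
 facet normal 0.062 -0.106 -0.992
  outer loop
   vertex 1.4 0.1 0.6
   vertex 1.9 3.2 0.3
   vertex 3.4 2.2 0.5
  endloop
 endfacet
 facet normal -0.876 -0.095 0.473
  outer loop
   vertex 1.3 1.1 1.3
   vertex 2.1 2.2 3.0
   vertex 0.9 3.3 1.0
  endloop
 endfacet
 facet normal -0.982 -0.165 0.096
  outer loop
   vertex 1.3 1.1 1.3
   vertex 0.9 3.3 1.0
   vertex 1.4 0.1 0.6
  endloop
 endfacet
 facet normal -0.623 -0.489 0.610
  outer loop
   vertex 1.3 1.1 1.3
   vertex 1.4 0.1 0.6
   vertex 2.1 2.2 3.0
  endloop
 endfacet
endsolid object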